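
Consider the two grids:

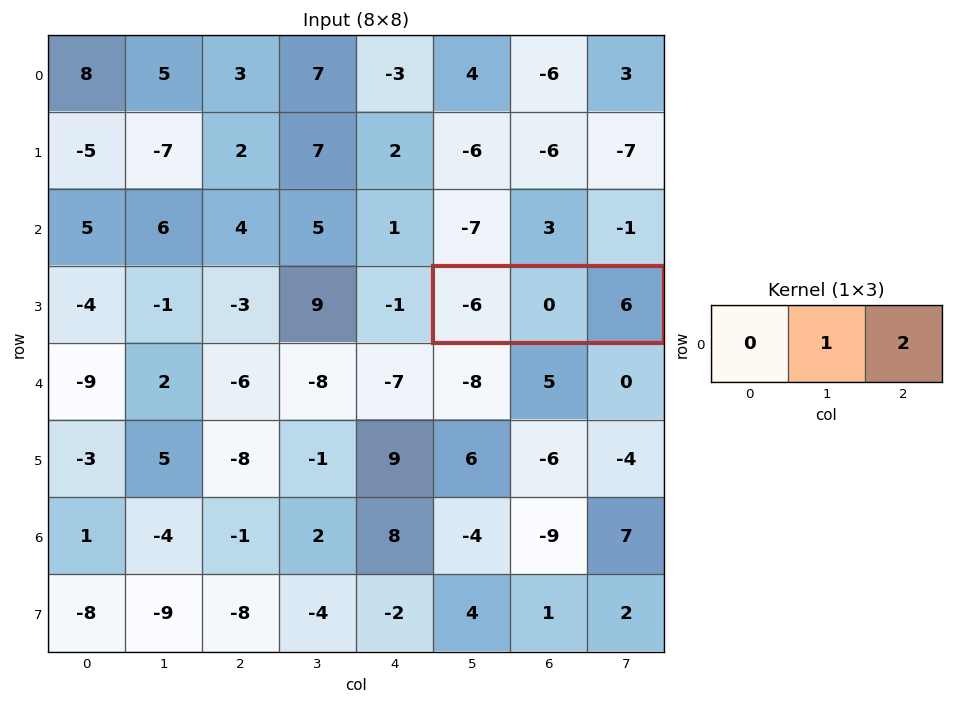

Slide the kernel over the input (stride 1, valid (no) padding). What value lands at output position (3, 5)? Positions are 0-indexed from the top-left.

12

The receptive field on the input at this output position is [-6 0 6]. Elementwise product with the kernel and sum: 0·1 + 6·2.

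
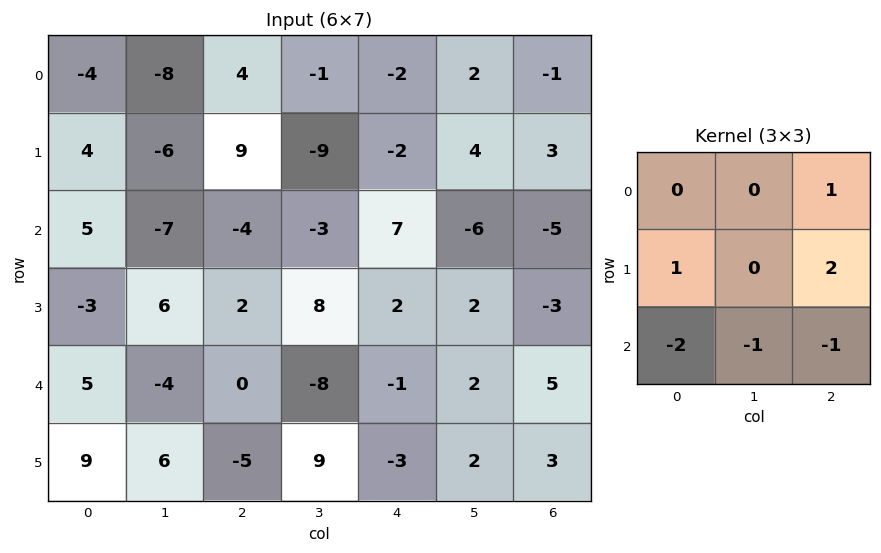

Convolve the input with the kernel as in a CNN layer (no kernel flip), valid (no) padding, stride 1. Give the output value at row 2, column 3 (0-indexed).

The receptive field on the input at this output position is [-3 7 -6 / 8 2 2 / -8 -1 2]. Elementwise product with the kernel and sum: -6·1 + 8·1 + 2·2 + -8·-2 + -1·-1 + 2·-1.

21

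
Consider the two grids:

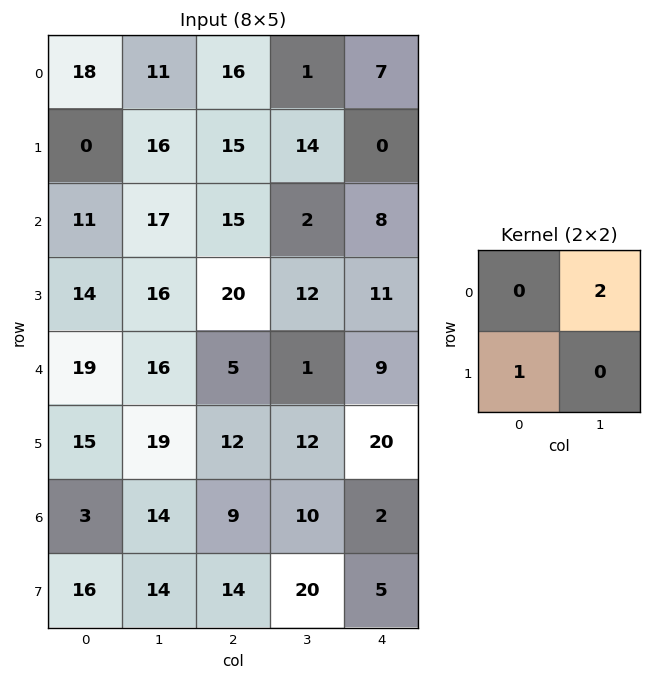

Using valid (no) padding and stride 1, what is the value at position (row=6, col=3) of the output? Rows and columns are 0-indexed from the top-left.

24

The receptive field on the input at this output position is [10 2 / 20 5]. Elementwise product with the kernel and sum: 2·2 + 20·1.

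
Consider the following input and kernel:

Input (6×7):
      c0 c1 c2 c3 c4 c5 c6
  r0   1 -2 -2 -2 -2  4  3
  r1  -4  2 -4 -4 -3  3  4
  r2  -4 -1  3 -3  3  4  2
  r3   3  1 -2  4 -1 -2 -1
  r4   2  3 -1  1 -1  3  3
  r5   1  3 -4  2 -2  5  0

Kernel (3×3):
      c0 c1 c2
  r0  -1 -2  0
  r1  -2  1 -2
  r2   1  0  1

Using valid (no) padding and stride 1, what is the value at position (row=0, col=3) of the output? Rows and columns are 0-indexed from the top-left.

6

The receptive field on the input at this output position is [-2 -2 4 / -4 -3 3 / -3 3 4]. Elementwise product with the kernel and sum: -2·-1 + -2·-2 + -4·-2 + -3·1 + 3·-2 + -3·1 + 4·1.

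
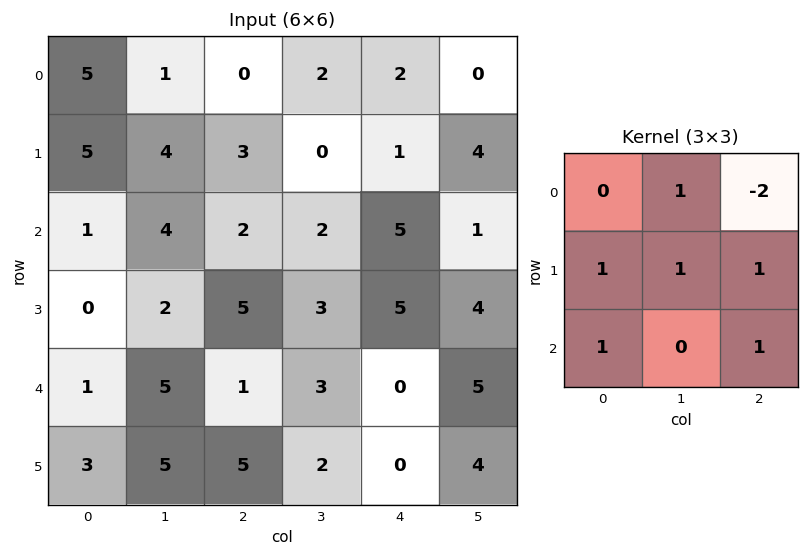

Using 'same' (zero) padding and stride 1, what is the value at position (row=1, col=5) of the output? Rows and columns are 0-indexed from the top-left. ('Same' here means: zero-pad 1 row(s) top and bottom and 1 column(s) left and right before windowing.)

The receptive field on the zero-padded input at this output position is [2 0 0 / 1 4 0 / 5 1 0]. Elementwise product with the kernel and sum: 0·1 + 0·-2 + 1·1 + 4·1 + 0·1 + 5·1 + 0·1.

10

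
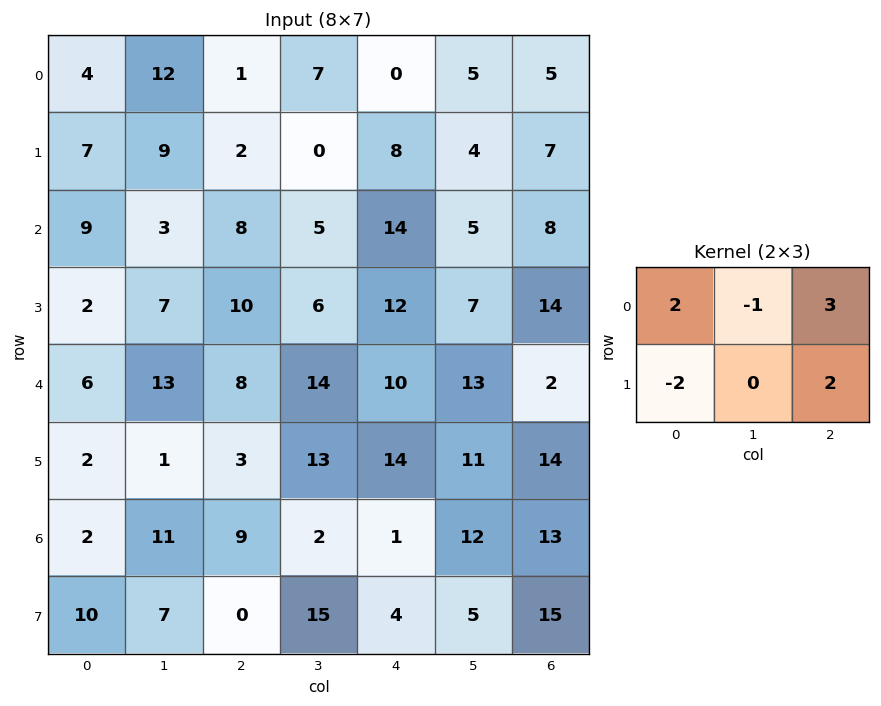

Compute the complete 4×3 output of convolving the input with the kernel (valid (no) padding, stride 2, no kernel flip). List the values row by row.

-11 7 8
55 57 51
25 54 13
0 27 51

Output[0,0]: The receptive field on the input at this output position is [4 12 1 / 7 9 2]. Elementwise product with the kernel and sum: 4·2 + 12·-1 + 1·3 + 7·-2 + 2·2.
Output[0,1]: The receptive field on the input at this output position is [1 7 0 / 2 0 8]. Elementwise product with the kernel and sum: 1·2 + 7·-1 + 0·3 + 2·-2 + 8·2.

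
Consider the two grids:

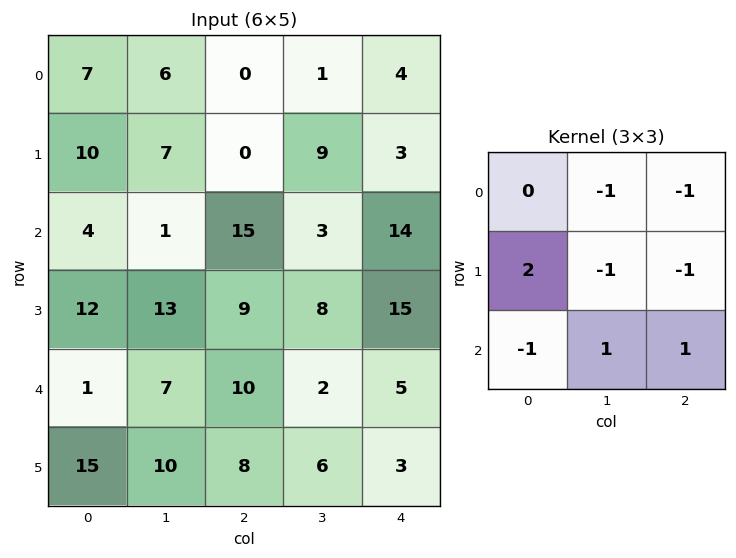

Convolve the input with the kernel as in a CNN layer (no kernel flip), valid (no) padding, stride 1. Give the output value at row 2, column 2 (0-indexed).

The receptive field on the input at this output position is [15 3 14 / 9 8 15 / 10 2 5]. Elementwise product with the kernel and sum: 3·-1 + 14·-1 + 9·2 + 8·-1 + 15·-1 + 10·-1 + 2·1 + 5·1.

-25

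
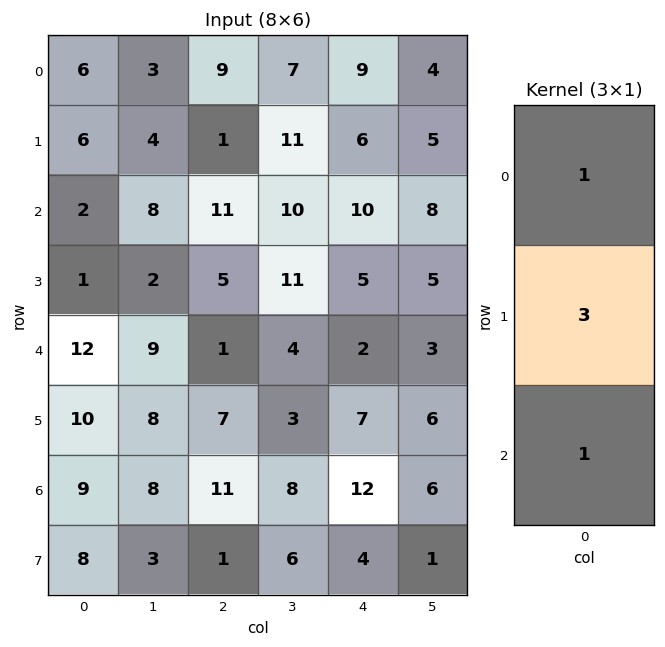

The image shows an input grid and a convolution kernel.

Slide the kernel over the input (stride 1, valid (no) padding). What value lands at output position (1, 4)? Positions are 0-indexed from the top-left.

41

The receptive field on the input at this output position is [6 / 10 / 5]. Elementwise product with the kernel and sum: 6·1 + 10·3 + 5·1.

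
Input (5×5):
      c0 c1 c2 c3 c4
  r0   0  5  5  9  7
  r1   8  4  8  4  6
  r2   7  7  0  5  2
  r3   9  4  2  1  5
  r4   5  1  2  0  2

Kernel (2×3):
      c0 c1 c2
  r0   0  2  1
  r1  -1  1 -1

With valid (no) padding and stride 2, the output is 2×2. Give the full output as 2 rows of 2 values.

3 15
7 6

Output[0,0]: The receptive field on the input at this output position is [0 5 5 / 8 4 8]. Elementwise product with the kernel and sum: 5·2 + 5·1 + 8·-1 + 4·1 + 8·-1.
Output[0,1]: The receptive field on the input at this output position is [5 9 7 / 8 4 6]. Elementwise product with the kernel and sum: 9·2 + 7·1 + 8·-1 + 4·1 + 6·-1.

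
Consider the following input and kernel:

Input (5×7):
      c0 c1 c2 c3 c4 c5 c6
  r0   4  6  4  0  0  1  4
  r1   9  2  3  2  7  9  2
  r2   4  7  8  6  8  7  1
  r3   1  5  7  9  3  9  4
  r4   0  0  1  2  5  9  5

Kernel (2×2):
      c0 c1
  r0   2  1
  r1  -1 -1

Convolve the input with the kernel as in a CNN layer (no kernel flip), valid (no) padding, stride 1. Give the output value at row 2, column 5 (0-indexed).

The receptive field on the input at this output position is [7 1 / 9 4]. Elementwise product with the kernel and sum: 7·2 + 1·1 + 9·-1 + 4·-1.

2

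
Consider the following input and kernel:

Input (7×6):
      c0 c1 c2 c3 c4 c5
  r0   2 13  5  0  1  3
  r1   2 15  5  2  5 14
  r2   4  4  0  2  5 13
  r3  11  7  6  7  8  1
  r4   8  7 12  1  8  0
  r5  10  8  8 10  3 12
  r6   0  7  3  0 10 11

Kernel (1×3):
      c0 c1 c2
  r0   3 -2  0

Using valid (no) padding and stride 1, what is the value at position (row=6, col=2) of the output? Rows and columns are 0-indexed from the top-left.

The receptive field on the input at this output position is [3 0 10]. Elementwise product with the kernel and sum: 3·3 + 0·-2.

9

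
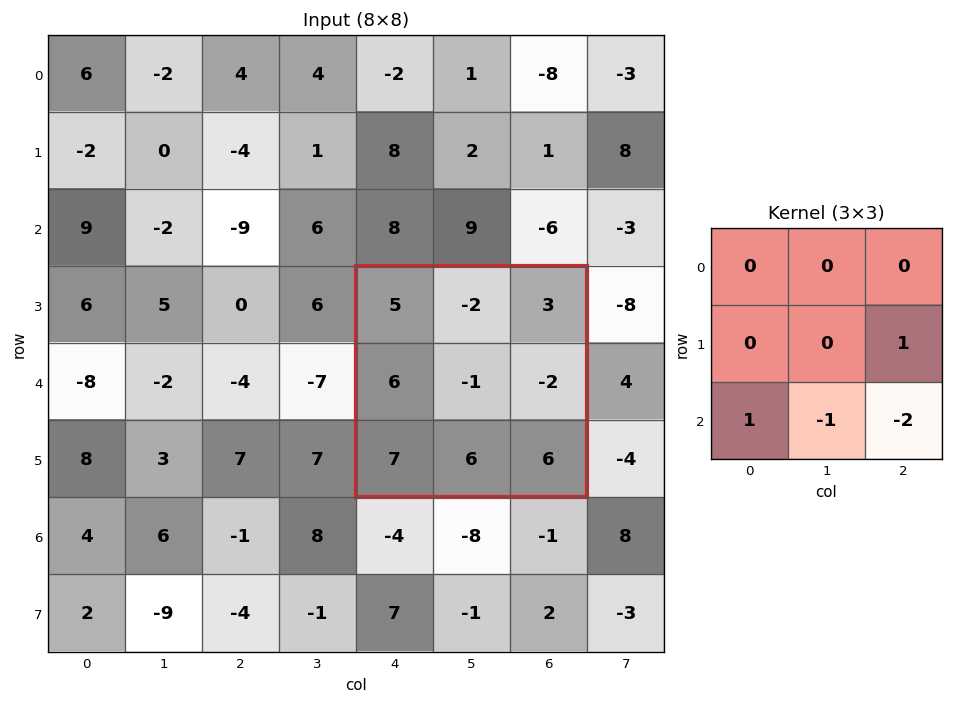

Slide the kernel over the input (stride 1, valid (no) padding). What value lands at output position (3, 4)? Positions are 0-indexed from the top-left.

-13

The receptive field on the input at this output position is [5 -2 3 / 6 -1 -2 / 7 6 6]. Elementwise product with the kernel and sum: -2·1 + 7·1 + 6·-1 + 6·-2.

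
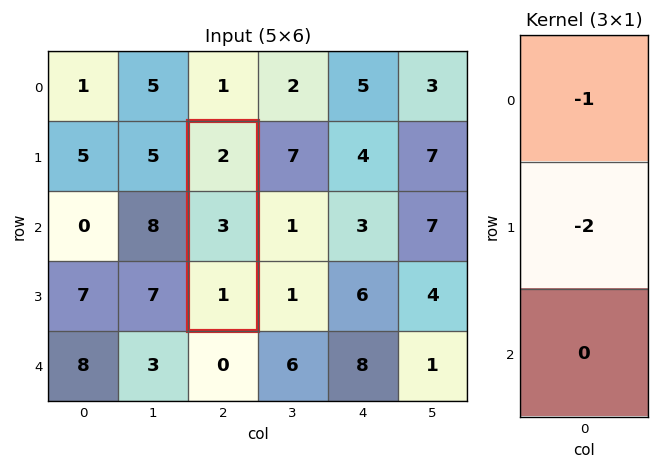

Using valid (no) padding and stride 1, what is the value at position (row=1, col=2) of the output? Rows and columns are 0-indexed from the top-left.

The receptive field on the input at this output position is [2 / 3 / 1]. Elementwise product with the kernel and sum: 2·-1 + 3·-2.

-8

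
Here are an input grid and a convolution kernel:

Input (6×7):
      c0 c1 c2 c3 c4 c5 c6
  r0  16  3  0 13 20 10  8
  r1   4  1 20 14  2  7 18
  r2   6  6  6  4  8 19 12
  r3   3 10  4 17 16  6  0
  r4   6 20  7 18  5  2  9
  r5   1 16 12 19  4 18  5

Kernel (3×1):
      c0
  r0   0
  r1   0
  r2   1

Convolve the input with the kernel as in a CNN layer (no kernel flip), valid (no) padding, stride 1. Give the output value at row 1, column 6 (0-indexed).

0

The receptive field on the input at this output position is [18 / 12 / 0]. Elementwise product with the kernel and sum: 0·1.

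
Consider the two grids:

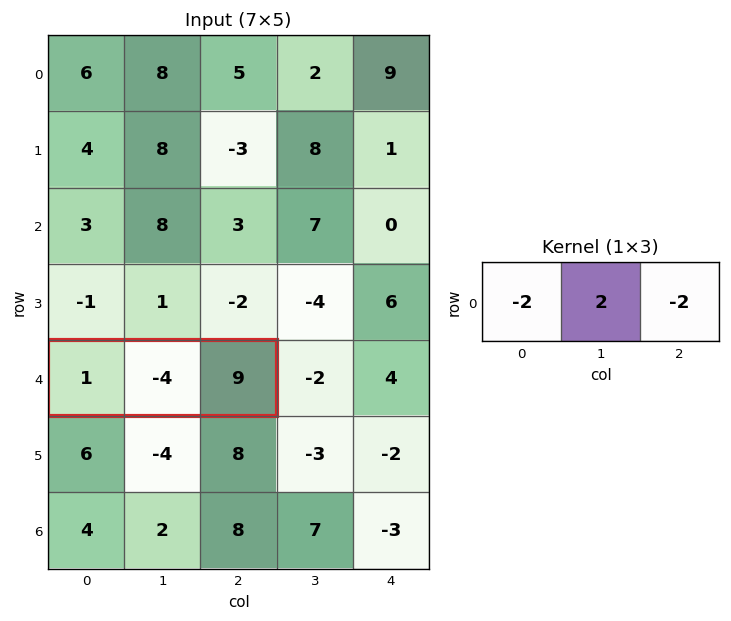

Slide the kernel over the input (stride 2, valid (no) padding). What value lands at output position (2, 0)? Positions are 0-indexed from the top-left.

-28

The receptive field on the input at this output position is [1 -4 9]. Elementwise product with the kernel and sum: 1·-2 + -4·2 + 9·-2.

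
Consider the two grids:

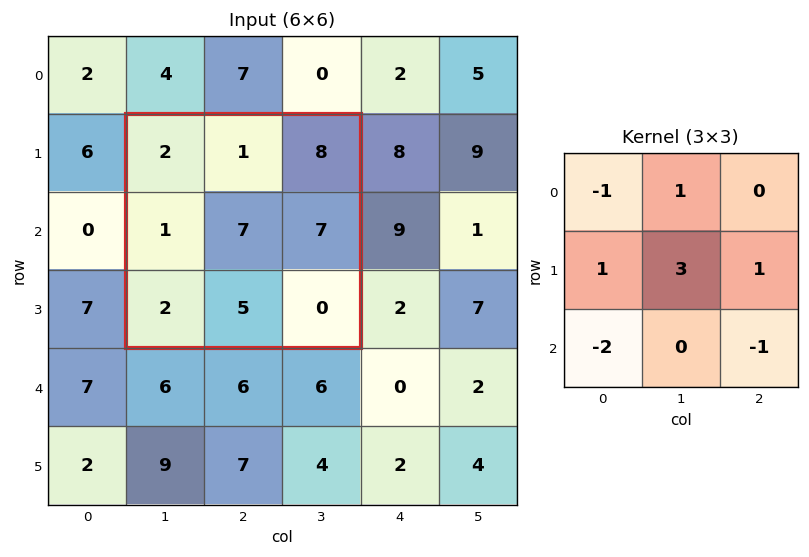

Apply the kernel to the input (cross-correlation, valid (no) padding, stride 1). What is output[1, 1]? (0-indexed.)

24

The receptive field on the input at this output position is [2 1 8 / 1 7 7 / 2 5 0]. Elementwise product with the kernel and sum: 2·-1 + 1·1 + 1·1 + 7·3 + 7·1 + 2·-2 + 0·-1.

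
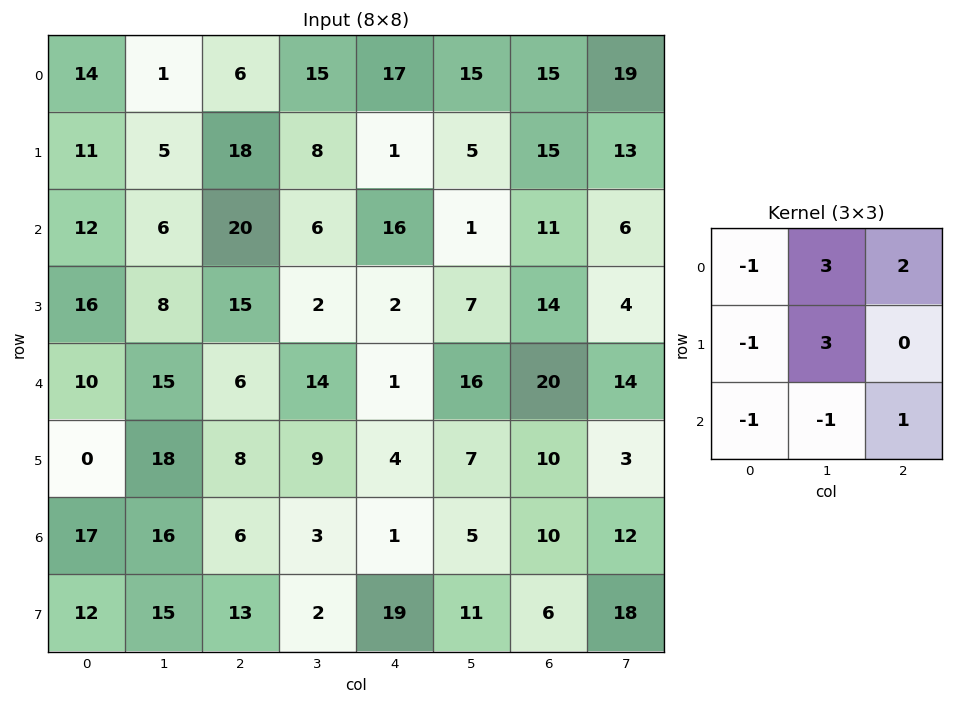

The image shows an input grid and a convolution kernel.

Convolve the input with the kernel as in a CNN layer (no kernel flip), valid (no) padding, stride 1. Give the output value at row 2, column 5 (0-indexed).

57

The receptive field on the input at this output position is [1 11 6 / 7 14 4 / 16 20 14]. Elementwise product with the kernel and sum: 1·-1 + 11·3 + 6·2 + 7·-1 + 14·3 + 16·-1 + 20·-1 + 14·1.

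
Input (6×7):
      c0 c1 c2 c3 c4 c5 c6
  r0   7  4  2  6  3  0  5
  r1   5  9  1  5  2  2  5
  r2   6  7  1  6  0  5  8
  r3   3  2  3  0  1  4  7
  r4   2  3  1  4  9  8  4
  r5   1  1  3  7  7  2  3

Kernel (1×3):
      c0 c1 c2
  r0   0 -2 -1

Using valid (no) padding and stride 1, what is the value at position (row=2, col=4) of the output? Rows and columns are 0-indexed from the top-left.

-18

The receptive field on the input at this output position is [0 5 8]. Elementwise product with the kernel and sum: 5·-2 + 8·-1.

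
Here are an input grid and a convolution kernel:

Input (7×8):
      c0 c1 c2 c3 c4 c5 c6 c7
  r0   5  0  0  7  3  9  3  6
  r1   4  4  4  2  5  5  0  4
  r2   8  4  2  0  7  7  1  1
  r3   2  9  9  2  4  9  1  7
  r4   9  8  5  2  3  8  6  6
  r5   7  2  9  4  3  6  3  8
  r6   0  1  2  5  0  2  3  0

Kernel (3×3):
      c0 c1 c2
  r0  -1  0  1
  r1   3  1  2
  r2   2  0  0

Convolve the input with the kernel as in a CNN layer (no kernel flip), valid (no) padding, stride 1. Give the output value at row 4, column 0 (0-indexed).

The receptive field on the input at this output position is [9 8 5 / 7 2 9 / 0 1 2]. Elementwise product with the kernel and sum: 9·-1 + 5·1 + 7·3 + 2·1 + 9·2 + 0·2.

37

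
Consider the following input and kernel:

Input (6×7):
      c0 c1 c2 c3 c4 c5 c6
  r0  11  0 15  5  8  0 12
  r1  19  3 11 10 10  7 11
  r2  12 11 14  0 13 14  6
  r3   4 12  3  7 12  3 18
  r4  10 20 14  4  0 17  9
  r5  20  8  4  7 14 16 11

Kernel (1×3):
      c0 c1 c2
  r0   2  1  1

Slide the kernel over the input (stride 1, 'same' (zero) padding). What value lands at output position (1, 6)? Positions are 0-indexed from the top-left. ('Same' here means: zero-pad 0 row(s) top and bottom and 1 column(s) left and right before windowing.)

25

The receptive field on the zero-padded input at this output position is [7 11 0]. Elementwise product with the kernel and sum: 7·2 + 11·1 + 0·1.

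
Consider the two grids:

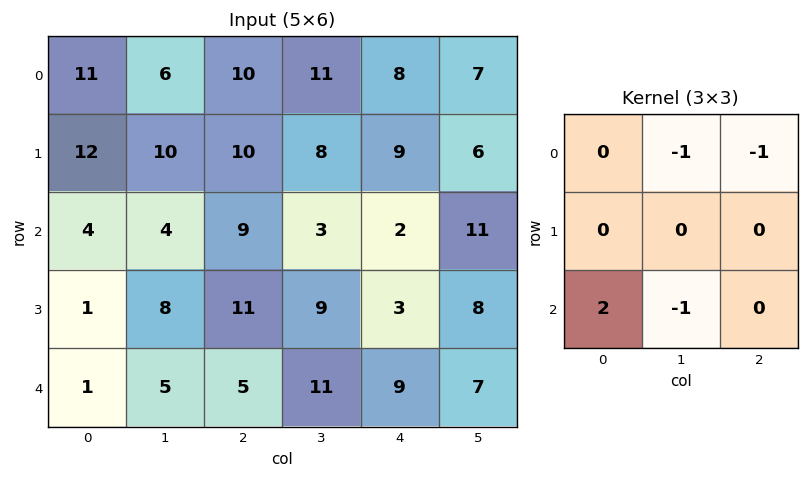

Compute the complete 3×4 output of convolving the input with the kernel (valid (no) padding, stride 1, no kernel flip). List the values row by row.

-12 -22 -4 -11
-26 -13 -4 0
-16 -7 -6 0

Output[0,0]: The receptive field on the input at this output position is [11 6 10 / 12 10 10 / 4 4 9]. Elementwise product with the kernel and sum: 6·-1 + 10·-1 + 4·2 + 4·-1.
Output[0,1]: The receptive field on the input at this output position is [6 10 11 / 10 10 8 / 4 9 3]. Elementwise product with the kernel and sum: 10·-1 + 11·-1 + 4·2 + 9·-1.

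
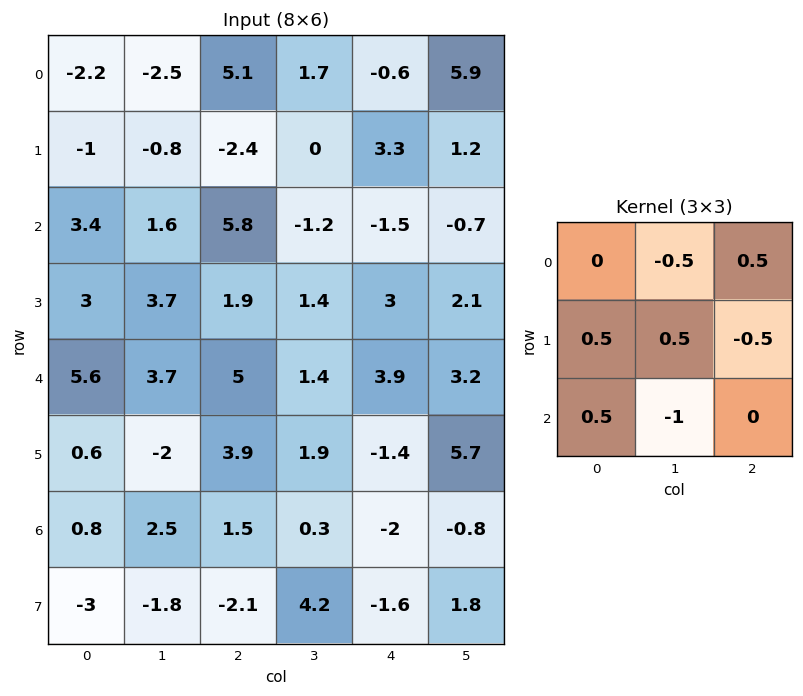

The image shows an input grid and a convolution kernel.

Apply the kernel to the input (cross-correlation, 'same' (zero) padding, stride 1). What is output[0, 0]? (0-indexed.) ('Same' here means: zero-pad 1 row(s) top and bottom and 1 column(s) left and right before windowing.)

The receptive field on the zero-padded input at this output position is [0 0 0 / 0 -2.2 -2.5 / 0 -1 -0.8]. Elementwise product with the kernel and sum: 0·-0.5 + 0·0.5 + 0·0.5 + -2.2·0.5 + -2.5·-0.5 + 0·0.5 + -1·-1.

1.15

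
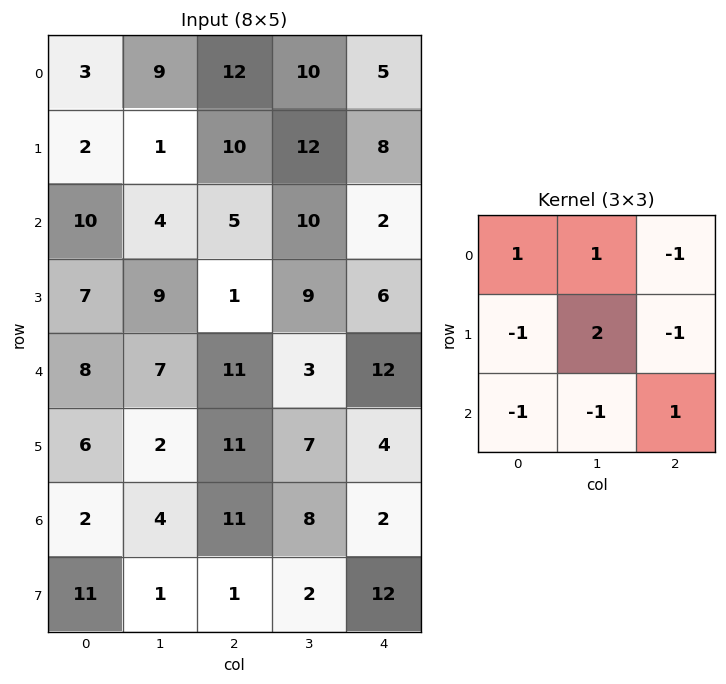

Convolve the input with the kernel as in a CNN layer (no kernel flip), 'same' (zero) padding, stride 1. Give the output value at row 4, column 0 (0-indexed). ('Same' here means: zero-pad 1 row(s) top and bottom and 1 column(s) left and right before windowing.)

The receptive field on the zero-padded input at this output position is [0 7 9 / 0 8 7 / 0 6 2]. Elementwise product with the kernel and sum: 0·1 + 7·1 + 9·-1 + 0·-1 + 8·2 + 7·-1 + 0·-1 + 6·-1 + 2·1.

3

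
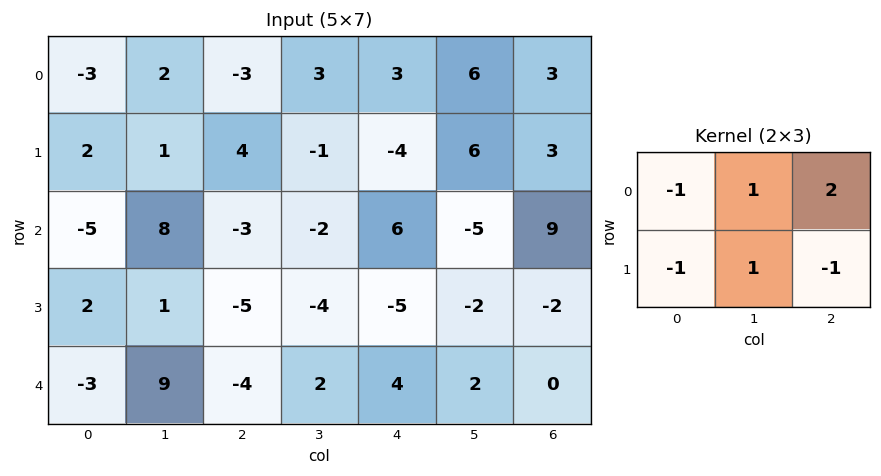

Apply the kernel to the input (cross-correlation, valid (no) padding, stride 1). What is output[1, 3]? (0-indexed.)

22

The receptive field on the input at this output position is [-1 -4 6 / -2 6 -5]. Elementwise product with the kernel and sum: -1·-1 + -4·1 + 6·2 + -2·-1 + 6·1 + -5·-1.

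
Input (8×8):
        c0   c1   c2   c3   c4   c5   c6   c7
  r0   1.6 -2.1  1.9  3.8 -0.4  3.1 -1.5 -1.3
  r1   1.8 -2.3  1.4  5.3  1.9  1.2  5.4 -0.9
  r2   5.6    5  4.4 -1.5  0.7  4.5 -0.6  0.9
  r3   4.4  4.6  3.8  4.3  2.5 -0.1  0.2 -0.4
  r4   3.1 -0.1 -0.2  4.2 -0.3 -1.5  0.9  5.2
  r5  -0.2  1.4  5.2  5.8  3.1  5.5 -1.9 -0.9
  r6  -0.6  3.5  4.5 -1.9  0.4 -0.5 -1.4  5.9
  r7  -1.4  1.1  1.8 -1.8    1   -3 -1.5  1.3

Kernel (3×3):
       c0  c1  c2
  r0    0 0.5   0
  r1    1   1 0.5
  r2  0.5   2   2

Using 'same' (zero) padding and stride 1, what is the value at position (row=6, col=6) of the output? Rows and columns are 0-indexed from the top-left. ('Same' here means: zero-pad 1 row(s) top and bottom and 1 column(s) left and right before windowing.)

-1.8

The receptive field on the zero-padded input at this output position is [5.5 -1.9 -0.9 / -0.5 -1.4 5.9 / -3 -1.5 1.3]. Elementwise product with the kernel and sum: -1.9·0.5 + -0.5·1 + -1.4·1 + 5.9·0.5 + -3·0.5 + -1.5·2 + 1.3·2.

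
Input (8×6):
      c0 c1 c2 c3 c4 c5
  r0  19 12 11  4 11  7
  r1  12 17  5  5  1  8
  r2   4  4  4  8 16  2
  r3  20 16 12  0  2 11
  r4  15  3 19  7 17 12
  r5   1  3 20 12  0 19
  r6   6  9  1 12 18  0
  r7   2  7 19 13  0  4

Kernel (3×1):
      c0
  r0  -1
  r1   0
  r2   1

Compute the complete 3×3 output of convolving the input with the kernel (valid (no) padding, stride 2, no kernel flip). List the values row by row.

Output[0,0]: The receptive field on the input at this output position is [19 / 12 / 4]. Elementwise product with the kernel and sum: 19·-1 + 4·1.

-15 -7 5
11 15 1
-9 -18 1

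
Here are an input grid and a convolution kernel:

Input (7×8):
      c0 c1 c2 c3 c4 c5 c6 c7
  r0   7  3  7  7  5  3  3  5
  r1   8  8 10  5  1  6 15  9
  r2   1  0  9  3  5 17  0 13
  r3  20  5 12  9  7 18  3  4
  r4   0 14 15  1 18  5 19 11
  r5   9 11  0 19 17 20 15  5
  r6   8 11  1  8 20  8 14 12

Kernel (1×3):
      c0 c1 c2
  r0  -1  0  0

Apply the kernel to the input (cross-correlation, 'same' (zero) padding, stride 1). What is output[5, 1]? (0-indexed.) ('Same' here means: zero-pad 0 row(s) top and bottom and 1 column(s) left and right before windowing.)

The receptive field on the zero-padded input at this output position is [9 11 0]. Elementwise product with the kernel and sum: 9·-1.

-9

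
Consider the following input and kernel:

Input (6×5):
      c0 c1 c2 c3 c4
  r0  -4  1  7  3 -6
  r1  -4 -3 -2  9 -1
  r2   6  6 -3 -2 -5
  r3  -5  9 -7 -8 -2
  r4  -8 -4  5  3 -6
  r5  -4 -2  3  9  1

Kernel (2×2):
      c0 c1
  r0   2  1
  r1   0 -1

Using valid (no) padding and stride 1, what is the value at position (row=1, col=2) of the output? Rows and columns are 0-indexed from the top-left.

The receptive field on the input at this output position is [-2 9 / -3 -2]. Elementwise product with the kernel and sum: -2·2 + 9·1 + -2·-1.

7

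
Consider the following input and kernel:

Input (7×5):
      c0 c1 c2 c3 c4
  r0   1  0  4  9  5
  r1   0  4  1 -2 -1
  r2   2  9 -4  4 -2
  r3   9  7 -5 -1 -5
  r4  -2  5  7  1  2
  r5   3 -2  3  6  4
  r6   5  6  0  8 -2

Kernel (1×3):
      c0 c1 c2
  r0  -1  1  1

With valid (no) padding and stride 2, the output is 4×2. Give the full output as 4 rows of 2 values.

Output[0,0]: The receptive field on the input at this output position is [1 0 4]. Elementwise product with the kernel and sum: 1·-1 + 0·1 + 4·1.
Output[0,1]: The receptive field on the input at this output position is [4 9 5]. Elementwise product with the kernel and sum: 4·-1 + 9·1 + 5·1.

3 10
3 6
14 -4
1 6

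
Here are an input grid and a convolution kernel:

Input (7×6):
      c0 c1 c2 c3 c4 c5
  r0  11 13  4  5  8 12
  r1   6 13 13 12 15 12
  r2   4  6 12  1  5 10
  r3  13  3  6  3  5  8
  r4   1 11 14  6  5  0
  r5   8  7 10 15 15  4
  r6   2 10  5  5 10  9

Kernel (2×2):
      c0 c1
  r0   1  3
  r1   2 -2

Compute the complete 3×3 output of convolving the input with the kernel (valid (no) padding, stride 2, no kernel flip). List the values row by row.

36 21 50
42 21 29
36 22 27

Output[0,0]: The receptive field on the input at this output position is [11 13 / 6 13]. Elementwise product with the kernel and sum: 11·1 + 13·3 + 6·2 + 13·-2.
Output[0,1]: The receptive field on the input at this output position is [4 5 / 13 12]. Elementwise product with the kernel and sum: 4·1 + 5·3 + 13·2 + 12·-2.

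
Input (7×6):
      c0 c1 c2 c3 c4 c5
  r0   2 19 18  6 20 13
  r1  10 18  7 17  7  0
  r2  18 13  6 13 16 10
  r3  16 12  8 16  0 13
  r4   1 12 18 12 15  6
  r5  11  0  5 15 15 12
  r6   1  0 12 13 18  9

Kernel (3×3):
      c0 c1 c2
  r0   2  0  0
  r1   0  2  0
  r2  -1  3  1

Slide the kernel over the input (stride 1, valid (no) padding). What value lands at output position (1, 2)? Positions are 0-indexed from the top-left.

80

The receptive field on the input at this output position is [7 17 7 / 6 13 16 / 8 16 0]. Elementwise product with the kernel and sum: 7·2 + 13·2 + 8·-1 + 16·3 + 0·1.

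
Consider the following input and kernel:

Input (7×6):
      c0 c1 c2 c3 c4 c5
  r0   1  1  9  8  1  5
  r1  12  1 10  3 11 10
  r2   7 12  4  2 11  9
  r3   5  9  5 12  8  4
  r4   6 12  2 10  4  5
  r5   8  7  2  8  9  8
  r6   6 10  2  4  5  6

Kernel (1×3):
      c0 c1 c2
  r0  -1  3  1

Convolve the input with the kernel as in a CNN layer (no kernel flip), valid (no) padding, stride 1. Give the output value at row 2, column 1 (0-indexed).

The receptive field on the input at this output position is [12 4 2]. Elementwise product with the kernel and sum: 12·-1 + 4·3 + 2·1.

2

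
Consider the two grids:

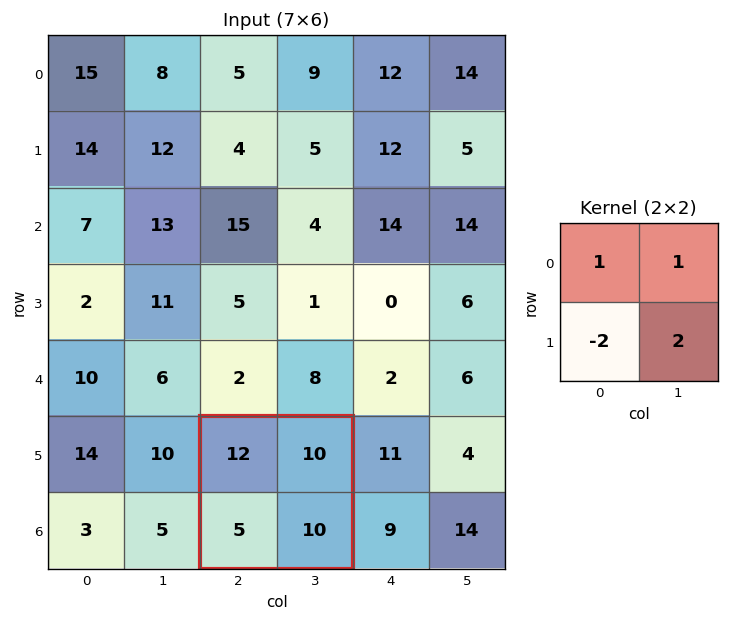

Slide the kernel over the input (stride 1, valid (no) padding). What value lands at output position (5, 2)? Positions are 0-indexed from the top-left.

32

The receptive field on the input at this output position is [12 10 / 5 10]. Elementwise product with the kernel and sum: 12·1 + 10·1 + 5·-2 + 10·2.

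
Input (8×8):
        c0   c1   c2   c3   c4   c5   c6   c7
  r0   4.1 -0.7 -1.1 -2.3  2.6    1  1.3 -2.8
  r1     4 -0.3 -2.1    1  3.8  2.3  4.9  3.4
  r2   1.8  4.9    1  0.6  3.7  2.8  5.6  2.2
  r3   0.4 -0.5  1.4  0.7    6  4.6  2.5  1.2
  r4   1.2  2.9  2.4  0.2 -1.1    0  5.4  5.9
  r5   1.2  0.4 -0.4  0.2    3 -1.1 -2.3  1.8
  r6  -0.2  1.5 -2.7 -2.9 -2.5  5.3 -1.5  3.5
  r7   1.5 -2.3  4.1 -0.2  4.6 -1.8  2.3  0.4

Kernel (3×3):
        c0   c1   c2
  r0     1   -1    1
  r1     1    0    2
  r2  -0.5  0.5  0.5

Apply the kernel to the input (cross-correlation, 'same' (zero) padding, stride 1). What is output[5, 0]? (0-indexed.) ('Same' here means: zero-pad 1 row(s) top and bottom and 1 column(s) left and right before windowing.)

3.15

The receptive field on the zero-padded input at this output position is [0 1.2 2.9 / 0 1.2 0.4 / 0 -0.2 1.5]. Elementwise product with the kernel and sum: 0·1 + 1.2·-1 + 2.9·1 + 0·1 + 0.4·2 + 0·-0.5 + -0.2·0.5 + 1.5·0.5.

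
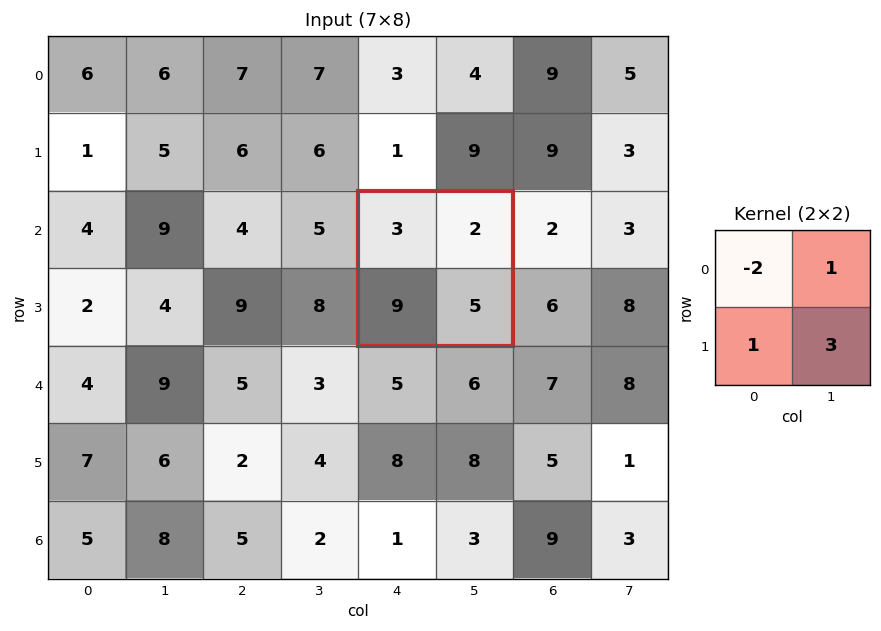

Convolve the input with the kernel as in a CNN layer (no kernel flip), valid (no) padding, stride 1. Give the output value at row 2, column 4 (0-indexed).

20

The receptive field on the input at this output position is [3 2 / 9 5]. Elementwise product with the kernel and sum: 3·-2 + 2·1 + 9·1 + 5·3.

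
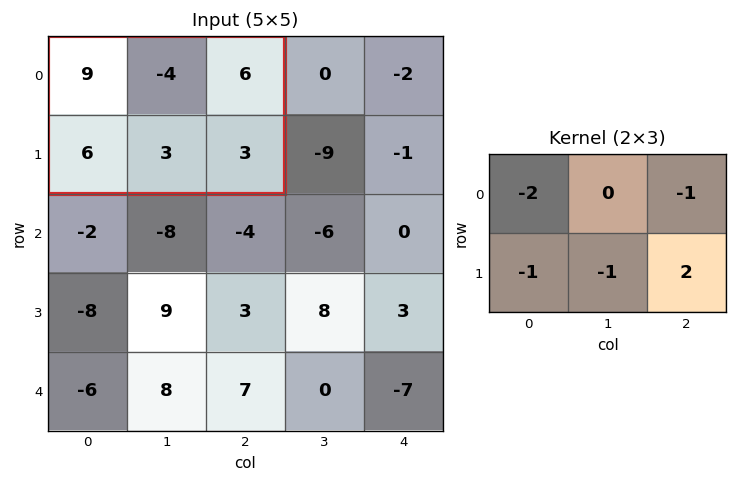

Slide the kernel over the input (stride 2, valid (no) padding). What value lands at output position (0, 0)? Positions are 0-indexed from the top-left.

-27

The receptive field on the input at this output position is [9 -4 6 / 6 3 3]. Elementwise product with the kernel and sum: 9·-2 + 6·-1 + 6·-1 + 3·-1 + 3·2.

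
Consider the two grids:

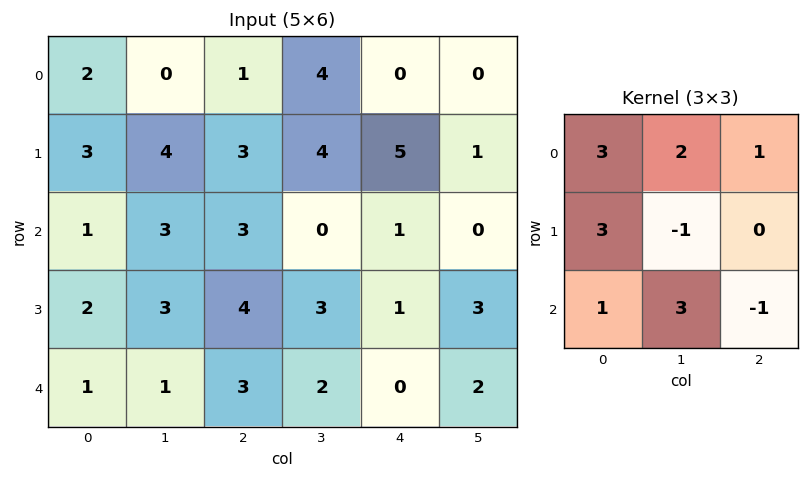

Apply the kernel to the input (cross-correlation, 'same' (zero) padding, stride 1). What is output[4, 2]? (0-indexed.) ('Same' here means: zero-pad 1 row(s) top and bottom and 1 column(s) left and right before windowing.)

The receptive field on the zero-padded input at this output position is [3 4 3 / 1 3 2 / 0 0 0]. Elementwise product with the kernel and sum: 3·3 + 4·2 + 3·1 + 1·3 + 3·-1 + 0·1 + 0·3 + 0·-1.

20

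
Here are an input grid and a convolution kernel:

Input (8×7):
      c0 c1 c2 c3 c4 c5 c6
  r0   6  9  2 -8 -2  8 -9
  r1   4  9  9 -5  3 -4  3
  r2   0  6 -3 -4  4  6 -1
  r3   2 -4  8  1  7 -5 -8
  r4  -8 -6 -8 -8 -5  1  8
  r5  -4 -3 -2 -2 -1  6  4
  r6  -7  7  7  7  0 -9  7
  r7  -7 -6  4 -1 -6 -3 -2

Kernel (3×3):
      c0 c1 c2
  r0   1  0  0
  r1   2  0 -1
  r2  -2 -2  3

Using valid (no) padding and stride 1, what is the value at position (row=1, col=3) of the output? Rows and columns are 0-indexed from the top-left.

The receptive field on the input at this output position is [-5 3 -4 / -4 4 6 / 1 7 -5]. Elementwise product with the kernel and sum: -5·1 + -4·2 + 6·-1 + 1·-2 + 7·-2 + -5·3.

-50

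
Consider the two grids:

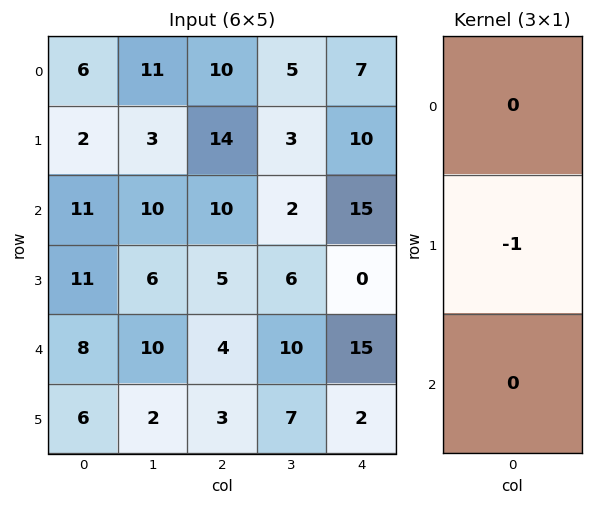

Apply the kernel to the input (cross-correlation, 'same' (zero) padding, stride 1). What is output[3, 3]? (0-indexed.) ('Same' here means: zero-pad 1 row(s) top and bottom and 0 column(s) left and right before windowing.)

-6

The receptive field on the zero-padded input at this output position is [2 / 6 / 10]. Elementwise product with the kernel and sum: 6·-1.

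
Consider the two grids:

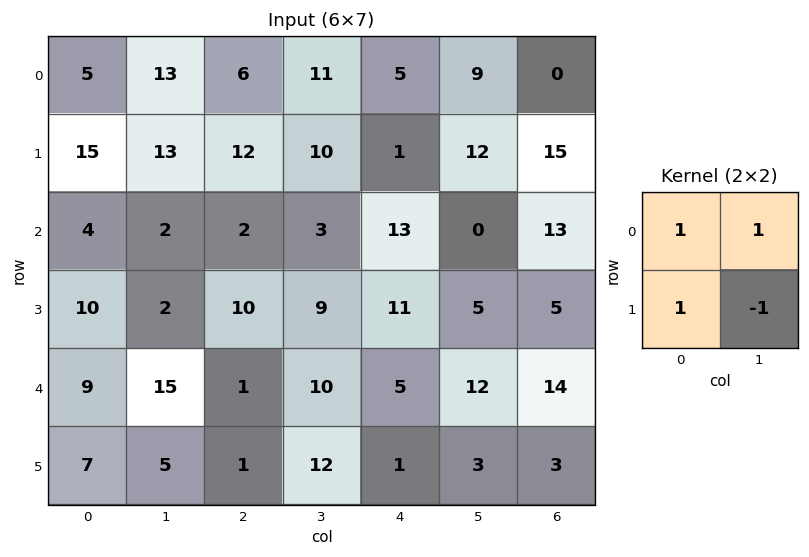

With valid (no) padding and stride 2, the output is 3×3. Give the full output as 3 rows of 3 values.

Output[0,0]: The receptive field on the input at this output position is [5 13 / 15 13]. Elementwise product with the kernel and sum: 5·1 + 13·1 + 15·1 + 13·-1.

20 19 3
14 6 19
26 0 15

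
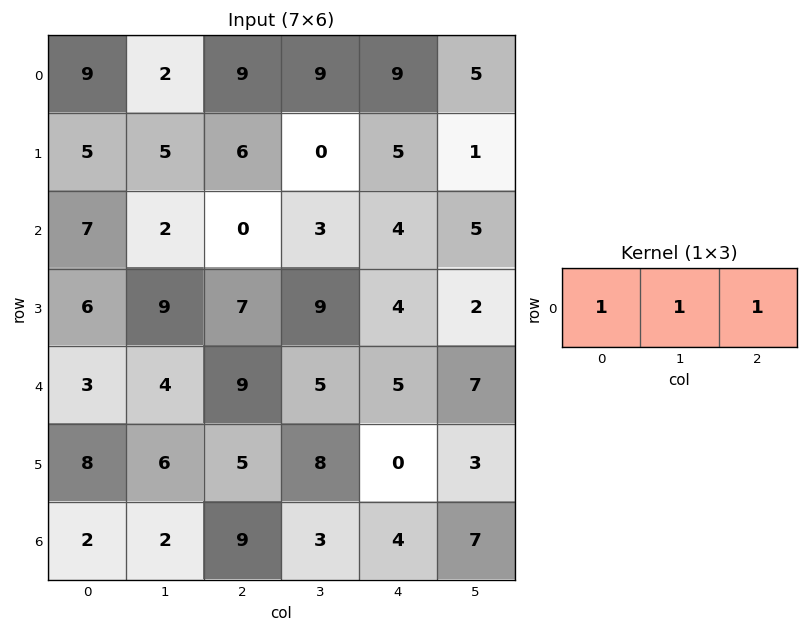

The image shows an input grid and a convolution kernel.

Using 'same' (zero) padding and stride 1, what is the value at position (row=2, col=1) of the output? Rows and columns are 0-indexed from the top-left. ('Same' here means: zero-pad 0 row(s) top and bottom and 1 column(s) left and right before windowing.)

The receptive field on the zero-padded input at this output position is [7 2 0]. Elementwise product with the kernel and sum: 7·1 + 2·1 + 0·1.

9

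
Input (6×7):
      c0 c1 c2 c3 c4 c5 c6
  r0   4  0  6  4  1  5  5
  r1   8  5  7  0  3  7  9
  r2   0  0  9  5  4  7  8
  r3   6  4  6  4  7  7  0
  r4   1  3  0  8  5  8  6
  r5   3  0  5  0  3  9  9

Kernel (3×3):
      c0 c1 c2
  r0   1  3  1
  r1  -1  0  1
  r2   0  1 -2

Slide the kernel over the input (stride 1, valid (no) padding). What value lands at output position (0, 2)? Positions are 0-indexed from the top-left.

The receptive field on the input at this output position is [6 4 1 / 7 0 3 / 9 5 4]. Elementwise product with the kernel and sum: 6·1 + 4·3 + 1·1 + 7·-1 + 3·1 + 5·1 + 4·-2.

12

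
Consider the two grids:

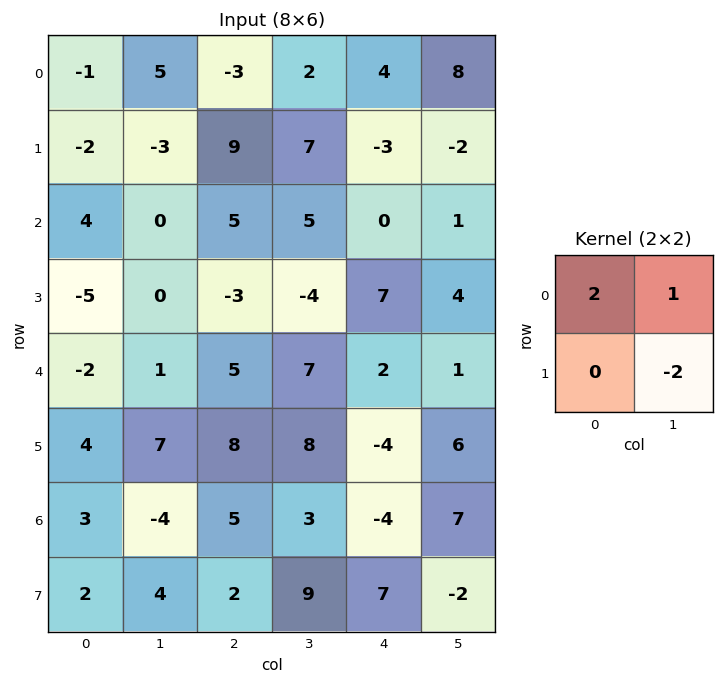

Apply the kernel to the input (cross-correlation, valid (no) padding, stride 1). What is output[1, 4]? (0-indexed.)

-10

The receptive field on the input at this output position is [-3 -2 / 0 1]. Elementwise product with the kernel and sum: -3·2 + -2·1 + 1·-2.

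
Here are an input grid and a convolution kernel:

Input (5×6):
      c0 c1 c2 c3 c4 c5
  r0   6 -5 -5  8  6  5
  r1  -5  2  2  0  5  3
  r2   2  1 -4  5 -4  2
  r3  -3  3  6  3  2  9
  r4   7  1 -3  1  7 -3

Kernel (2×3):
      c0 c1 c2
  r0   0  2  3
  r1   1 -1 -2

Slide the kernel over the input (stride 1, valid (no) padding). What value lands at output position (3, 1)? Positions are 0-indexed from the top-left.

The receptive field on the input at this output position is [3 6 3 / 1 -3 1]. Elementwise product with the kernel and sum: 6·2 + 3·3 + 1·1 + -3·-1 + 1·-2.

23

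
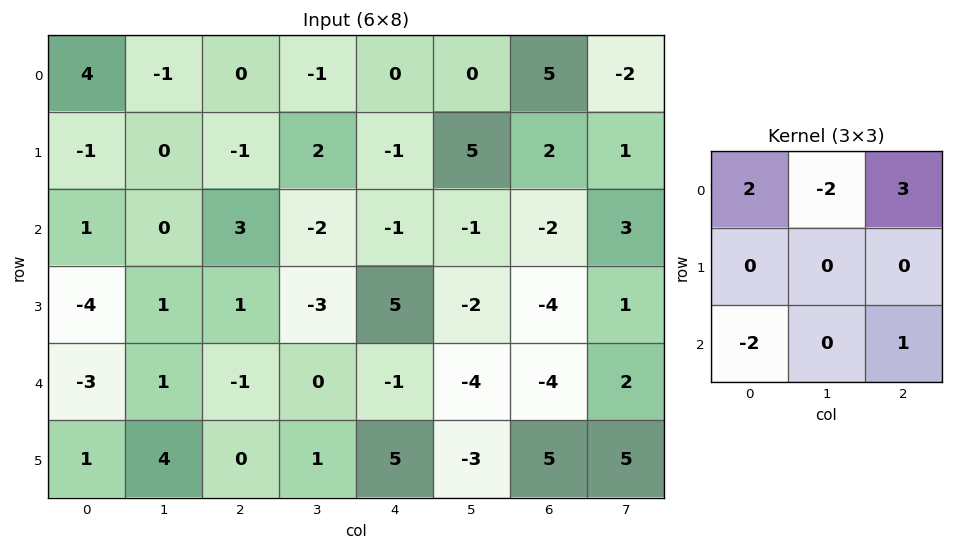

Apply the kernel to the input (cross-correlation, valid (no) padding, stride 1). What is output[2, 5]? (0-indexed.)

The receptive field on the input at this output position is [-1 -2 3 / -2 -4 1 / -4 -4 2]. Elementwise product with the kernel and sum: -1·2 + -2·-2 + 3·3 + -4·-2 + 2·1.

21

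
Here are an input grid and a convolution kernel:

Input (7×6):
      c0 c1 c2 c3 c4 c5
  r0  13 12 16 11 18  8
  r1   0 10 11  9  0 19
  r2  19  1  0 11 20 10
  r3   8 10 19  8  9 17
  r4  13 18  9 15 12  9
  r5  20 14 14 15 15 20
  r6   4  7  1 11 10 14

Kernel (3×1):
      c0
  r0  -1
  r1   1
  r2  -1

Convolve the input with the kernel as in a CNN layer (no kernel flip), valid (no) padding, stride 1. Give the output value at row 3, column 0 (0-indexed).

The receptive field on the input at this output position is [8 / 13 / 20]. Elementwise product with the kernel and sum: 8·-1 + 13·1 + 20·-1.

-15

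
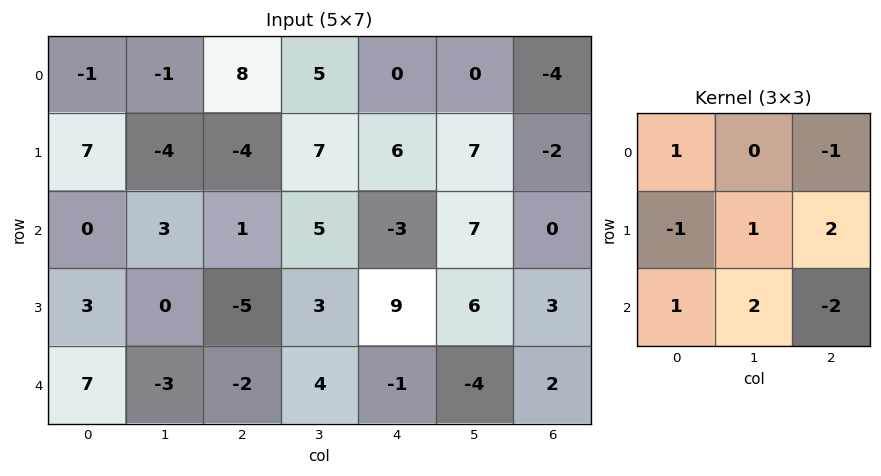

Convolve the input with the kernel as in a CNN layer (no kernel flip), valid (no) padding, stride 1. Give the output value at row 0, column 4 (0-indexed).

12

The receptive field on the input at this output position is [0 0 -4 / 6 7 -2 / -3 7 0]. Elementwise product with the kernel and sum: 0·1 + -4·-1 + 6·-1 + 7·1 + -2·2 + -3·1 + 7·2 + 0·-2.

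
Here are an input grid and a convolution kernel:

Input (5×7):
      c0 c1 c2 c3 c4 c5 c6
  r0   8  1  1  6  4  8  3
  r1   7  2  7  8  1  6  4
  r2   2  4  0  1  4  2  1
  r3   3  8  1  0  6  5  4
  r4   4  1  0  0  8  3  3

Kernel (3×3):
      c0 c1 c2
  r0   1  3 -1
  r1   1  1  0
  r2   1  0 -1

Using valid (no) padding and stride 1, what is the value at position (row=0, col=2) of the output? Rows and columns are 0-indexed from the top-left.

26

The receptive field on the input at this output position is [1 6 4 / 7 8 1 / 0 1 4]. Elementwise product with the kernel and sum: 1·1 + 6·3 + 4·-1 + 7·1 + 8·1 + 0·1 + 4·-1.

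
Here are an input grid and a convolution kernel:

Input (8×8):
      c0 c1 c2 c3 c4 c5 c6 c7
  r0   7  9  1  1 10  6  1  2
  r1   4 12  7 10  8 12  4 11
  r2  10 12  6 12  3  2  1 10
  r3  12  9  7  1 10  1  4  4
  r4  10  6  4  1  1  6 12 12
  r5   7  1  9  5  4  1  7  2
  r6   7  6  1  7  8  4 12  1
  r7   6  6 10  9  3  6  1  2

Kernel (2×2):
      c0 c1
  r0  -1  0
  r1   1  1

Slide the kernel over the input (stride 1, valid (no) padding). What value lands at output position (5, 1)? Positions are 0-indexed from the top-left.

6

The receptive field on the input at this output position is [1 9 / 6 1]. Elementwise product with the kernel and sum: 1·-1 + 6·1 + 1·1.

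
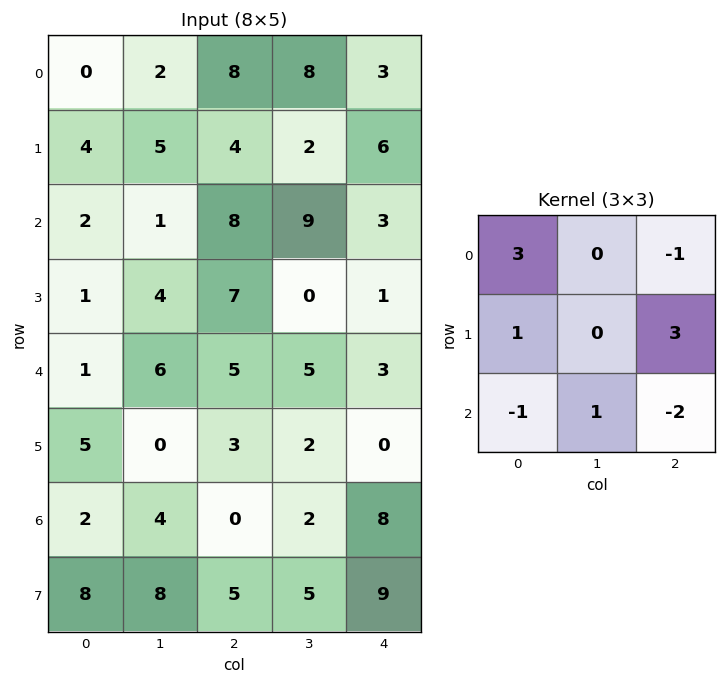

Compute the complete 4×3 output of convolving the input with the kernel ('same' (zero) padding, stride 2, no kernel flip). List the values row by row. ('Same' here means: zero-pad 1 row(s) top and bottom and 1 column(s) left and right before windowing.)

Output[0,0]: The receptive field on the zero-padded input at this output position is [0 0 0 / 0 0 2 / 0 4 5]. Elementwise product with the kernel and sum: 0·3 + 0·-1 + 0·1 + 2·3 + 0·-1 + 4·1 + 5·-2.
Output[0,1]: The receptive field on the zero-padded input at this output position is [0 0 0 / 2 8 8 / 5 4 2]. Elementwise product with the kernel and sum: 0·3 + 0·-1 + 2·1 + 8·3 + 5·-1 + 4·1 + 2·-2.

0 21 12
-9 44 16
19 32 3
4 -5 12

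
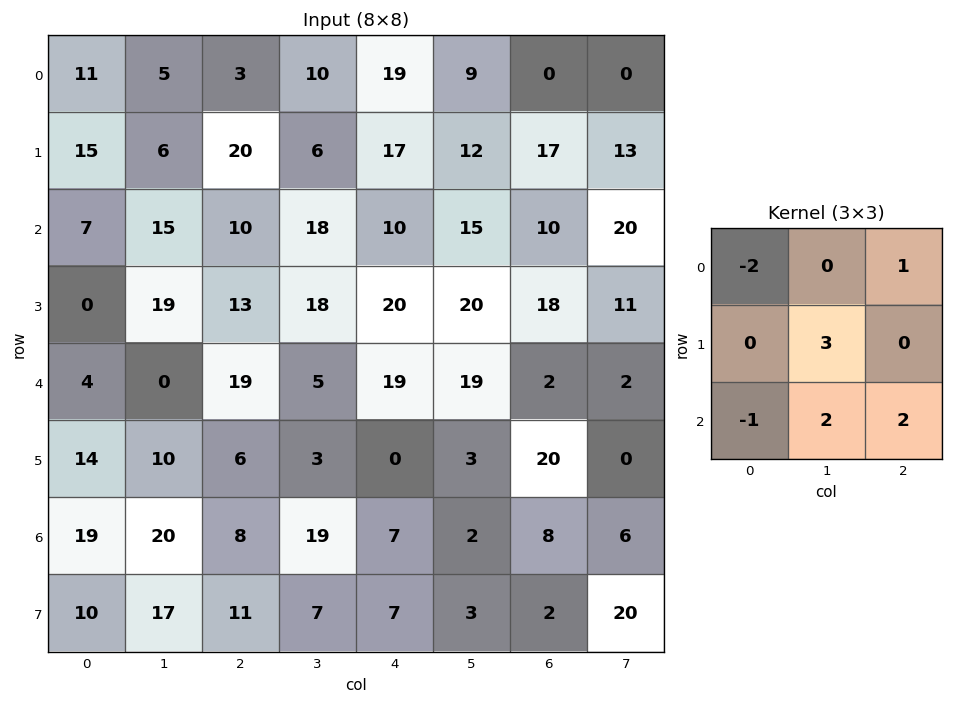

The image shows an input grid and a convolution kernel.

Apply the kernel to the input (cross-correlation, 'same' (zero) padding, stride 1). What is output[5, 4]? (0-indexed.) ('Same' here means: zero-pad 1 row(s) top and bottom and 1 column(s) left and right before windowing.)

The receptive field on the zero-padded input at this output position is [5 19 19 / 3 0 3 / 19 7 2]. Elementwise product with the kernel and sum: 5·-2 + 19·1 + 0·3 + 19·-1 + 7·2 + 2·2.

8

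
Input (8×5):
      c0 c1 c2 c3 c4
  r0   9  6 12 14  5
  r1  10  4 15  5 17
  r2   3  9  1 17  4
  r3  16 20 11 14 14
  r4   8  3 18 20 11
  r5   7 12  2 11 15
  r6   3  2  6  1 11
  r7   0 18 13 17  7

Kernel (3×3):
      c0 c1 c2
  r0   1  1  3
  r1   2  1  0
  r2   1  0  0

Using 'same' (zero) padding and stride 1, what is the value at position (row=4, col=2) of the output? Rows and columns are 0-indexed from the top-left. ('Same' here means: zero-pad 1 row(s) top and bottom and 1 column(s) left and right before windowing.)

109

The receptive field on the zero-padded input at this output position is [20 11 14 / 3 18 20 / 12 2 11]. Elementwise product with the kernel and sum: 20·1 + 11·1 + 14·3 + 3·2 + 18·1 + 12·1.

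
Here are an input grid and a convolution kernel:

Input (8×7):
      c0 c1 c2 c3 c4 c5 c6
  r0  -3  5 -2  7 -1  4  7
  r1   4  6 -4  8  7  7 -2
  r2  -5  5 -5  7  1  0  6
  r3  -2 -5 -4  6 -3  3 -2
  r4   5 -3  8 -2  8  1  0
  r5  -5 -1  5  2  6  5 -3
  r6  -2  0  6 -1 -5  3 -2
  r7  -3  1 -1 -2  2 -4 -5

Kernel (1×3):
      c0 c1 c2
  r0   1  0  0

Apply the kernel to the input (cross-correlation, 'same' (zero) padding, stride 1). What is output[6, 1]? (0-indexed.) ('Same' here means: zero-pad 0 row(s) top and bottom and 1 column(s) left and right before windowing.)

-2

The receptive field on the zero-padded input at this output position is [-2 0 6]. Elementwise product with the kernel and sum: -2·1.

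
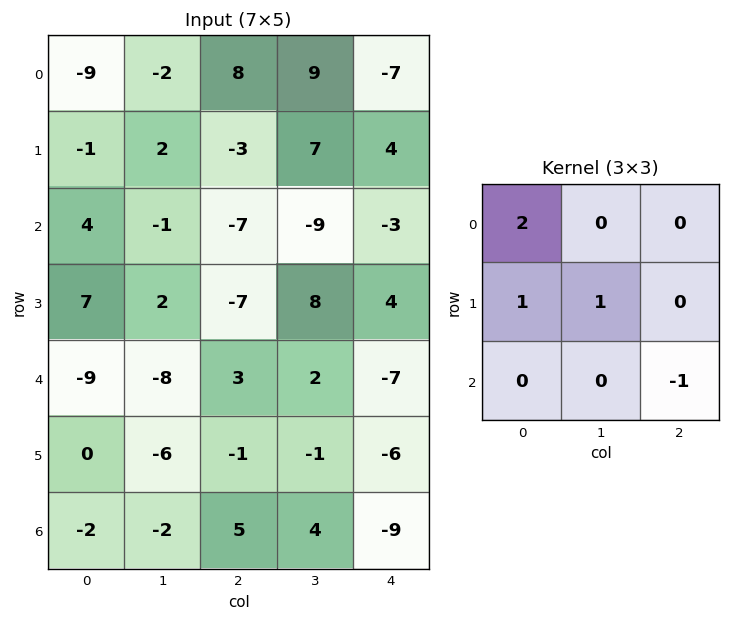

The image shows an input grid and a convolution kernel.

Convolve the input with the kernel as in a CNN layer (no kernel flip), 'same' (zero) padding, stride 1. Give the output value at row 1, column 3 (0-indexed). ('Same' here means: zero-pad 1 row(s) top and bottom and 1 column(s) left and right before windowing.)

The receptive field on the zero-padded input at this output position is [8 9 -7 / -3 7 4 / -7 -9 -3]. Elementwise product with the kernel and sum: 8·2 + -3·1 + 7·1 + -3·-1.

23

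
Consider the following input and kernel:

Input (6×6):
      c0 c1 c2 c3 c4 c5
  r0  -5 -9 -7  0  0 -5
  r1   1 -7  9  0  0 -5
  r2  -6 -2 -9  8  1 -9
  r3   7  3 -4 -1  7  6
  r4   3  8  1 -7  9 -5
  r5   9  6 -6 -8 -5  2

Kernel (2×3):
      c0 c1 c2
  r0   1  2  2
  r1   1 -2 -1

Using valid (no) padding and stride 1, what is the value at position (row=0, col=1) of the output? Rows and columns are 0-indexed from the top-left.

-48

The receptive field on the input at this output position is [-9 -7 0 / -7 9 0]. Elementwise product with the kernel and sum: -9·1 + -7·2 + 0·2 + -7·1 + 9·-2 + 0·-1.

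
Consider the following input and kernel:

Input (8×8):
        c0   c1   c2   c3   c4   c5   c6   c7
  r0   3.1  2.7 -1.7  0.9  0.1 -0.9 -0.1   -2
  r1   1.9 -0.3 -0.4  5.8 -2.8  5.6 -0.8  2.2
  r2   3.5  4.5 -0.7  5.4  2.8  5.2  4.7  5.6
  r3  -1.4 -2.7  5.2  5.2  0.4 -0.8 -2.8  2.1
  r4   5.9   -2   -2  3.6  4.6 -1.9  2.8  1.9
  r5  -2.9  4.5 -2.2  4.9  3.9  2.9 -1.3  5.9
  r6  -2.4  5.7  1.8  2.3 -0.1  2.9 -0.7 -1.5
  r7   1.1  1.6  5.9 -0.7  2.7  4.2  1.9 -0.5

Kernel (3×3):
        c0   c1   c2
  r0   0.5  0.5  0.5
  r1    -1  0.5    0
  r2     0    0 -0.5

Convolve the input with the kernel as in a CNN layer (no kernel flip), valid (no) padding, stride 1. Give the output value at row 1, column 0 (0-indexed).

The receptive field on the input at this output position is [1.9 -0.3 -0.4 / 3.5 4.5 -0.7 / -1.4 -2.7 5.2]. Elementwise product with the kernel and sum: 1.9·0.5 + -0.3·0.5 + -0.4·0.5 + 3.5·-1 + 4.5·0.5 + 5.2·-0.5.

-3.25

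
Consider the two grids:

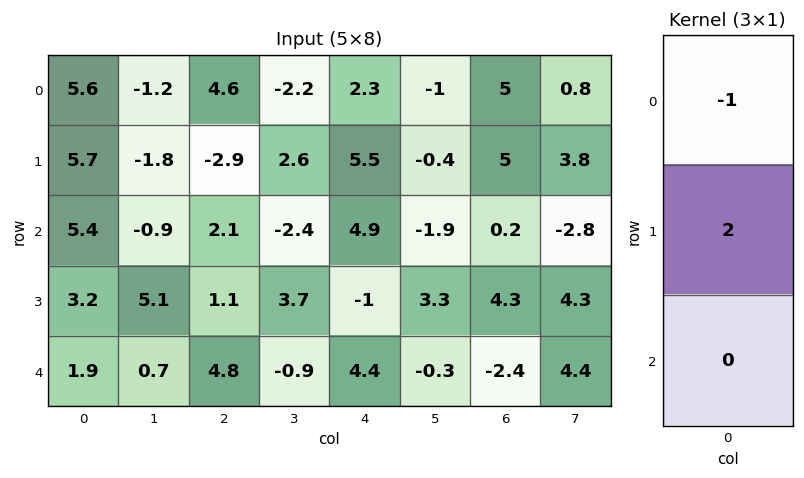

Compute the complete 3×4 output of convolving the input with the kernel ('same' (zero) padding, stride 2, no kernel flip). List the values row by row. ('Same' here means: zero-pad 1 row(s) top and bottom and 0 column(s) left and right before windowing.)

Output[0,0]: The receptive field on the zero-padded input at this output position is [0 / 5.6 / 5.7]. Elementwise product with the kernel and sum: 0·-1 + 5.6·2.

11.2 9.2 4.6 10
5.1 7.1 4.3 -4.6
0.6 8.5 9.8 -9.1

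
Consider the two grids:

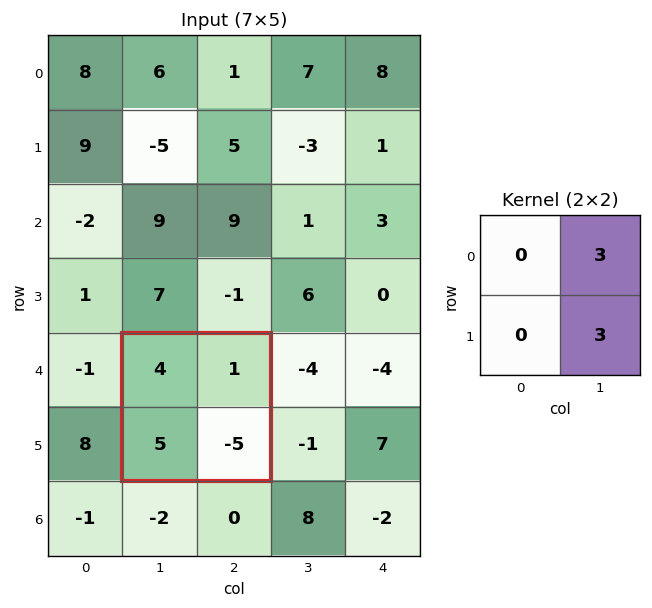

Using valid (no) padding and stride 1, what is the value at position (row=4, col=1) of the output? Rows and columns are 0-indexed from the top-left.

-12

The receptive field on the input at this output position is [4 1 / 5 -5]. Elementwise product with the kernel and sum: 1·3 + -5·3.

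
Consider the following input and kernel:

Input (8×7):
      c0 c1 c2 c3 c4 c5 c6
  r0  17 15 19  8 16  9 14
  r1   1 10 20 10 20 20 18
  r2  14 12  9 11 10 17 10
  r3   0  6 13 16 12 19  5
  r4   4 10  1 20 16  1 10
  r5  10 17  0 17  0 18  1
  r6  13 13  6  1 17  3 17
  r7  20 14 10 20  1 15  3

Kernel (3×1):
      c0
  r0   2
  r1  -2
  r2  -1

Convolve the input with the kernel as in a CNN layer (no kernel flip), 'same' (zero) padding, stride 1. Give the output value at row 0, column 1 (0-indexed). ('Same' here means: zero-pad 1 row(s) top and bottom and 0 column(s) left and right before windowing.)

The receptive field on the zero-padded input at this output position is [0 / 15 / 10]. Elementwise product with the kernel and sum: 0·2 + 15·-2 + 10·-1.

-40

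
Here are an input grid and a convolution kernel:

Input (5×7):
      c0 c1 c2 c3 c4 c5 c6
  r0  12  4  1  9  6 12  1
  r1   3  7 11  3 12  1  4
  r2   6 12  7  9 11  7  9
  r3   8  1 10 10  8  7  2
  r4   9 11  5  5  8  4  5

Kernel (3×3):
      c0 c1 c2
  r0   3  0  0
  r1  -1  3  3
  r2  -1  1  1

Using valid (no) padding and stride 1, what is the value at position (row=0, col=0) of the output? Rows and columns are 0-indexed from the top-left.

100

The receptive field on the input at this output position is [12 4 1 / 3 7 11 / 6 12 7]. Elementwise product with the kernel and sum: 12·3 + 3·-1 + 7·3 + 11·3 + 6·-1 + 12·1 + 7·1.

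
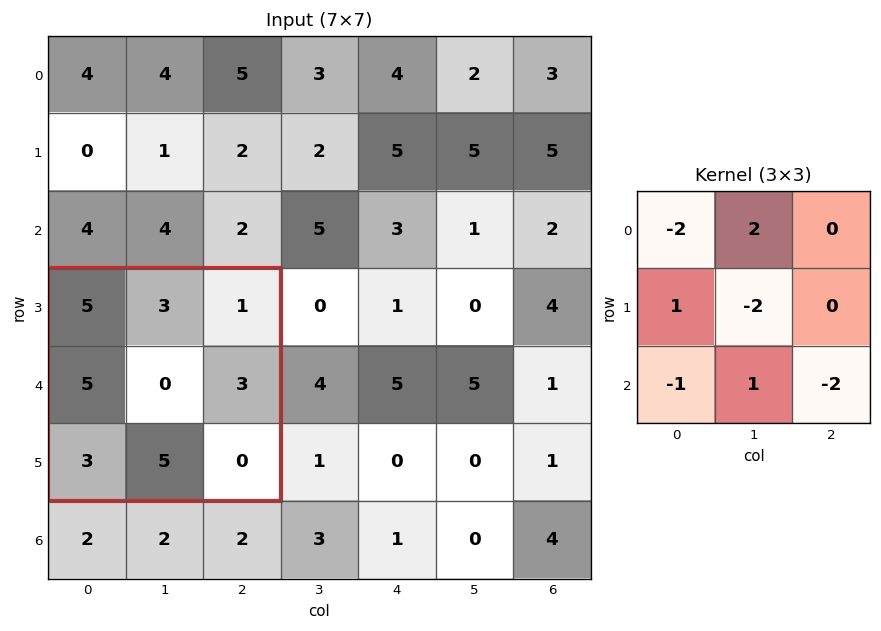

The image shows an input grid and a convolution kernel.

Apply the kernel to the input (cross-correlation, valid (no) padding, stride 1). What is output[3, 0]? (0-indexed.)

3

The receptive field on the input at this output position is [5 3 1 / 5 0 3 / 3 5 0]. Elementwise product with the kernel and sum: 5·-2 + 3·2 + 5·1 + 0·-2 + 3·-1 + 5·1 + 0·-2.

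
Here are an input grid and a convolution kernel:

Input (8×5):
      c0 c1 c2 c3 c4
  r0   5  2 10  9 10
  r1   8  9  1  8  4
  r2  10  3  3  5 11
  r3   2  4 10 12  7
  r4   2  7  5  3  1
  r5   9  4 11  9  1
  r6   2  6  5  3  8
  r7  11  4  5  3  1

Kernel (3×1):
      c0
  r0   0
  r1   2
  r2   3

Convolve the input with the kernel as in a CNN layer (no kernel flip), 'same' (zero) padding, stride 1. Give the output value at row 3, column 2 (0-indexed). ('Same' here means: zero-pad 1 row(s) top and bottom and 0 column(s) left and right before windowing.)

35

The receptive field on the zero-padded input at this output position is [3 / 10 / 5]. Elementwise product with the kernel and sum: 10·2 + 5·3.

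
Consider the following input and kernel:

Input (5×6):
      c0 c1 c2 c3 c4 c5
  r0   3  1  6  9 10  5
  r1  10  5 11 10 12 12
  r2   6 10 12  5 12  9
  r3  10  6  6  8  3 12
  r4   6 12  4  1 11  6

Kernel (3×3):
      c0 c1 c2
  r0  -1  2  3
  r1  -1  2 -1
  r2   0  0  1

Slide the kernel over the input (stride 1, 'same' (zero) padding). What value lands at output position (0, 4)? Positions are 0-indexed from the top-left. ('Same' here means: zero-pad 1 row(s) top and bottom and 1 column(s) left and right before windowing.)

18

The receptive field on the zero-padded input at this output position is [0 0 0 / 9 10 5 / 10 12 12]. Elementwise product with the kernel and sum: 0·-1 + 0·2 + 0·3 + 9·-1 + 10·2 + 5·-1 + 12·1.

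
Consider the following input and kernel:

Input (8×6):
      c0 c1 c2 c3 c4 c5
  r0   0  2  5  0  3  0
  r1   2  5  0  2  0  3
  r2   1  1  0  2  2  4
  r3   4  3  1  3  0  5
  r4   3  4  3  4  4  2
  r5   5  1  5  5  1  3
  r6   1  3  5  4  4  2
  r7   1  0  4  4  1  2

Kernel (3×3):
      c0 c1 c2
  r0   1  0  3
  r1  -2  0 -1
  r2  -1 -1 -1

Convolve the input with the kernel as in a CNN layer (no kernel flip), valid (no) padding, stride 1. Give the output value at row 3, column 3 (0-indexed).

-1

The receptive field on the input at this output position is [3 0 5 / 4 4 2 / 5 1 3]. Elementwise product with the kernel and sum: 3·1 + 5·3 + 4·-2 + 2·-1 + 5·-1 + 1·-1 + 3·-1.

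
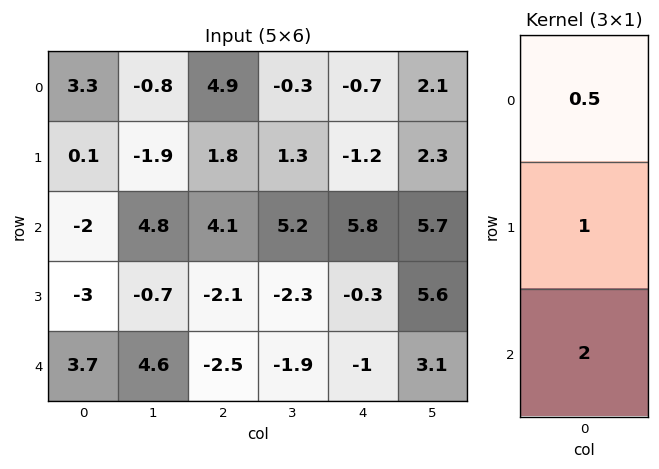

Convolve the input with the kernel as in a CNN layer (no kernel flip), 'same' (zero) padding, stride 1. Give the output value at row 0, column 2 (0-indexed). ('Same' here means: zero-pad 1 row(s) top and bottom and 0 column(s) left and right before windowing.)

The receptive field on the zero-padded input at this output position is [0 / 4.9 / 1.8]. Elementwise product with the kernel and sum: 0·0.5 + 4.9·1 + 1.8·2.

8.5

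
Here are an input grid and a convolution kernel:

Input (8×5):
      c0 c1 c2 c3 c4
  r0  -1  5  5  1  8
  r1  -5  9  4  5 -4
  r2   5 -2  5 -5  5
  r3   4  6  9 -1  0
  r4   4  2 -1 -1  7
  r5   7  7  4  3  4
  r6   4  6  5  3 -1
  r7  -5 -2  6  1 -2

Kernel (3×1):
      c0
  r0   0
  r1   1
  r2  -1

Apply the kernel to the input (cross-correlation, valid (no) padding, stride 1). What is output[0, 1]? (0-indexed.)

The receptive field on the input at this output position is [5 / 9 / -2]. Elementwise product with the kernel and sum: 9·1 + -2·-1.

11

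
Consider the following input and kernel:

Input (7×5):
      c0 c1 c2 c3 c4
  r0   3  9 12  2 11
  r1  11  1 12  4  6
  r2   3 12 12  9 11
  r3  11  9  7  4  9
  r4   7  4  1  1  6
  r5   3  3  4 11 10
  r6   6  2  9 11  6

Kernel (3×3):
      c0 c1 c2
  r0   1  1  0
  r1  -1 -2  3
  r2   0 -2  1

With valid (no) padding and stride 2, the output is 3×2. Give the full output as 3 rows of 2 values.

23 5
0 37
19 -10

Output[0,0]: The receptive field on the input at this output position is [3 9 12 / 11 1 12 / 3 12 12]. Elementwise product with the kernel and sum: 3·1 + 9·1 + 11·-1 + 1·-2 + 12·3 + 12·-2 + 12·1.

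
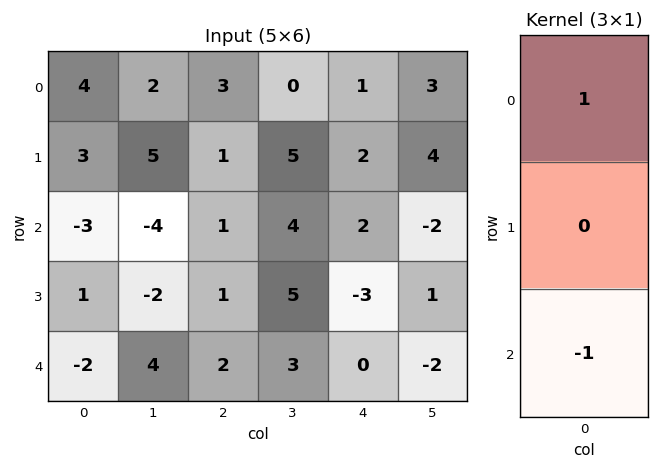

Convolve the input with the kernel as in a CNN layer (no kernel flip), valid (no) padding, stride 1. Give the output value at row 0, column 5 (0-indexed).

5

The receptive field on the input at this output position is [3 / 4 / -2]. Elementwise product with the kernel and sum: 3·1 + -2·-1.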